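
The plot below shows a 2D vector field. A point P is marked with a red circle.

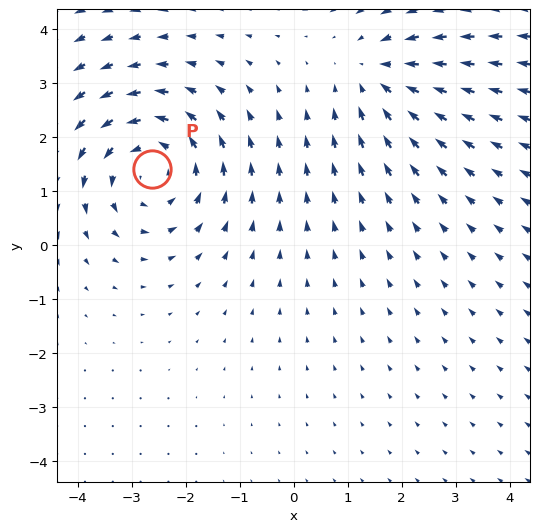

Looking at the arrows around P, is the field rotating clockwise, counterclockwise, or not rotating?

counterclockwise

Near P at (-2.6, 1.4) the arrows circulate counterclockwise. The curl (z-component) there is about +3; positive curl means counterclockwise rotation.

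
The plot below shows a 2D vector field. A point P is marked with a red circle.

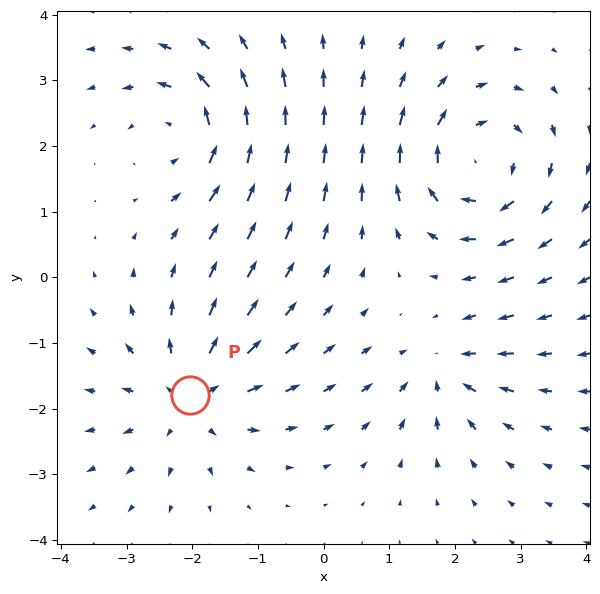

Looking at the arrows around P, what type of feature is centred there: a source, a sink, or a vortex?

source

At P (-2.0, -1.8) the arrows spread outward. Divergence about +4, curl ≈0 — positive divergence with near-zero curl is a source.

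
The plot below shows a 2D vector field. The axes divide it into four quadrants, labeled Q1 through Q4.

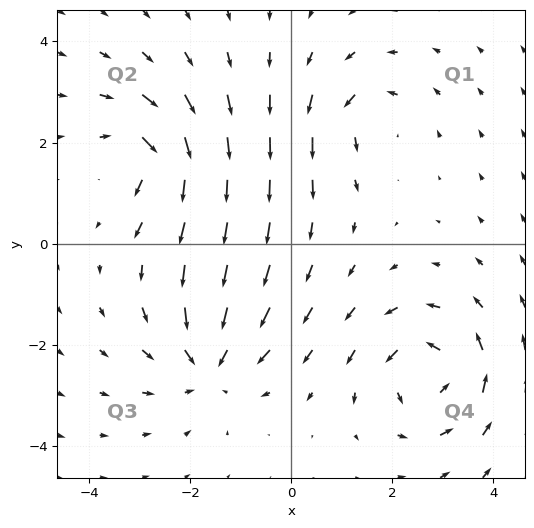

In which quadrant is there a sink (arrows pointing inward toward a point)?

The sink sits at approximately (-1.6, -2.4), which lies in quadrant Q3. The divergence there is about -5, negative as expected for a sink.

Q3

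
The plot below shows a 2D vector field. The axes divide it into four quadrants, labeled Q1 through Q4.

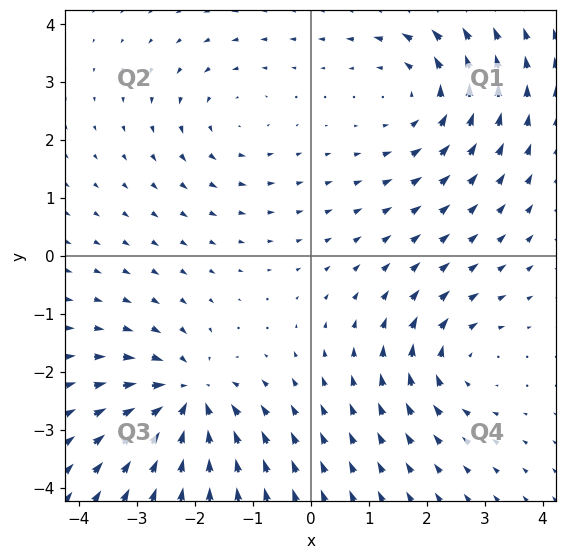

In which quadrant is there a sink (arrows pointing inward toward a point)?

Q3

The sink sits at approximately (-2.1, -2.5), which lies in quadrant Q3. The divergence there is about -6, negative as expected for a sink.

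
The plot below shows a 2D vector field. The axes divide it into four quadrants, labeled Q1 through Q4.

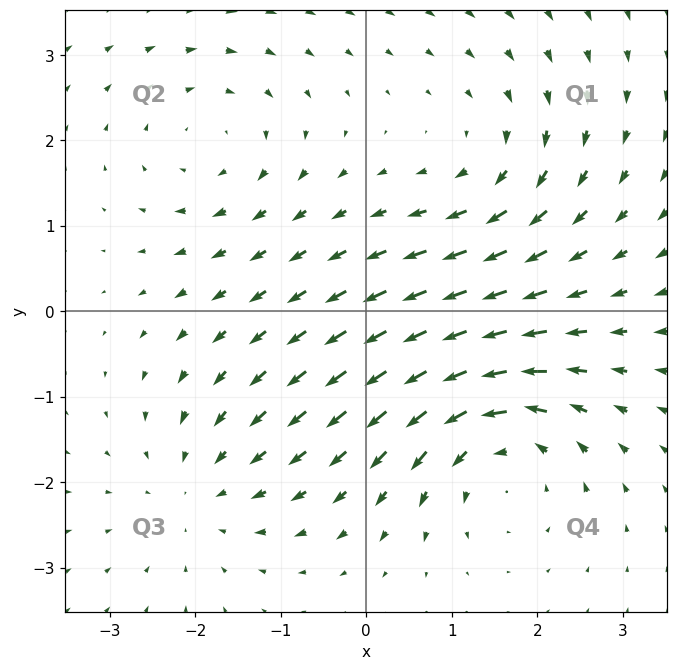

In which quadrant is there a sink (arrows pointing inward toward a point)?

Q3

The sink sits at approximately (-1.9, -2.1), which lies in quadrant Q3. The divergence there is about -3, negative as expected for a sink.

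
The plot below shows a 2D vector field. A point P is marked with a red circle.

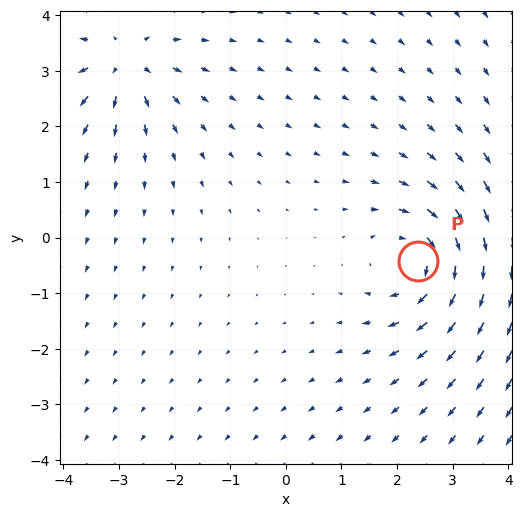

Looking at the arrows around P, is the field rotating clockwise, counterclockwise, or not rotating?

Near P at (2.4, -0.4) the arrows circulate clockwise. The curl (z-component) there is about -5; negative curl means clockwise rotation.

clockwise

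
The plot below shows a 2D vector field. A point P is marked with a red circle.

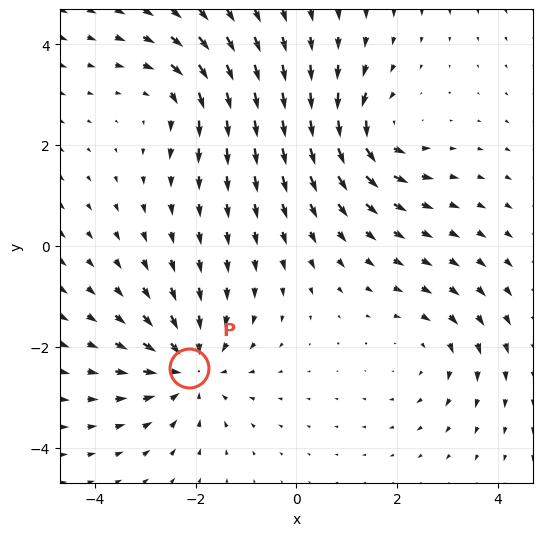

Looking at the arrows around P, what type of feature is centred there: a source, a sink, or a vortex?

At P (-2.1, -2.4) the arrows converge inward. Divergence about -5, curl ≈0 — negative divergence with near-zero curl is a sink.

sink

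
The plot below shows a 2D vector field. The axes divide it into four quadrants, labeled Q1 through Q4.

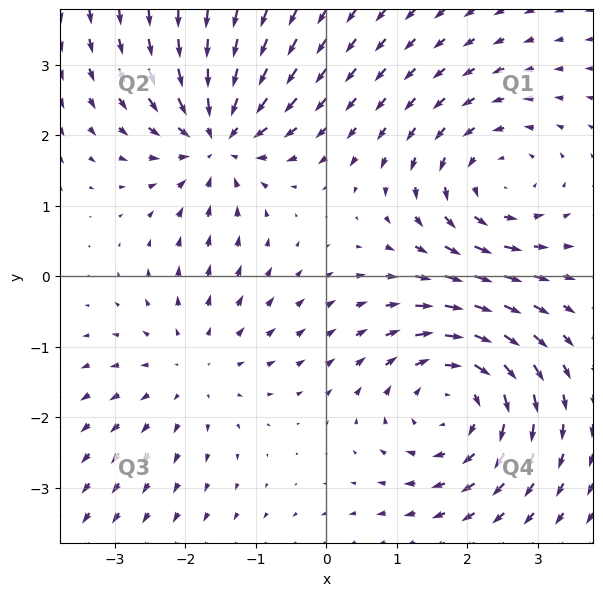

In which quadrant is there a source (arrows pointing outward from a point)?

The source sits at approximately (-1.9, -1.3), which lies in quadrant Q3. The divergence there is about +2, positive as expected for a source.

Q3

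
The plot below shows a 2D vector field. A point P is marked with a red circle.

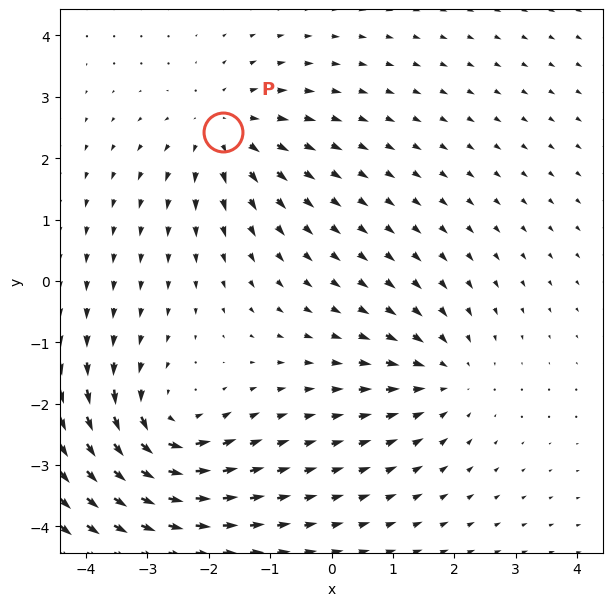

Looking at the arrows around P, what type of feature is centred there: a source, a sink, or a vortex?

source

At P (-1.8, 2.4) the arrows spread outward. Divergence about +3, curl ≈0 — positive divergence with near-zero curl is a source.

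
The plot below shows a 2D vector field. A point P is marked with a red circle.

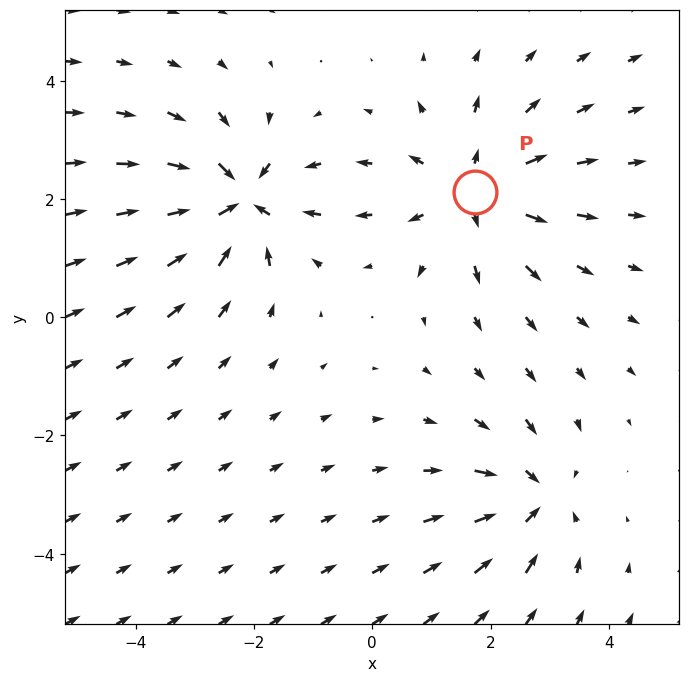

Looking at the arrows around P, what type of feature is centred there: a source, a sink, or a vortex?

At P (1.7, 2.1) the arrows spread outward. Divergence about +3, curl ≈0 — positive divergence with near-zero curl is a source.

source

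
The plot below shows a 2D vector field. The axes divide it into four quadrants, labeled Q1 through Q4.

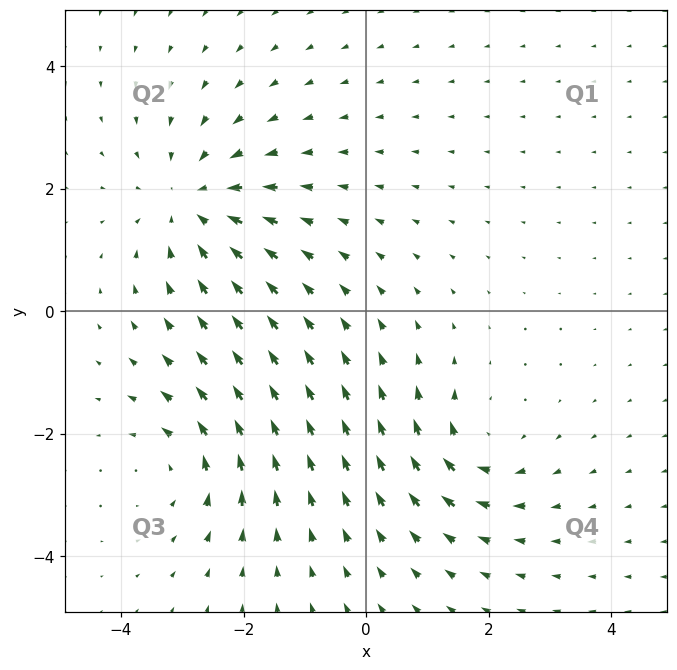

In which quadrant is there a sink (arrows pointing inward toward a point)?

Q2

The sink sits at approximately (-2.8, 1.8), which lies in quadrant Q2. The divergence there is about -4, negative as expected for a sink.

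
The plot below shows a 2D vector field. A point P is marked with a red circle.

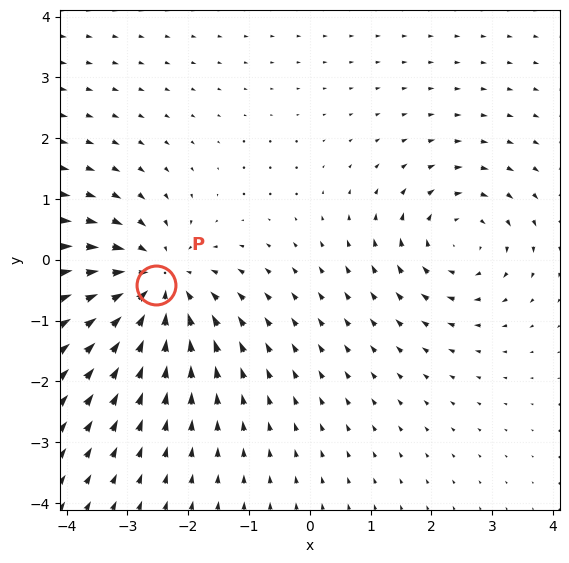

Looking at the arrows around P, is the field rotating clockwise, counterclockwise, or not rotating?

Near P at (-2.5, -0.4) the arrows show no circulation. The curl there is ≈0.

not rotating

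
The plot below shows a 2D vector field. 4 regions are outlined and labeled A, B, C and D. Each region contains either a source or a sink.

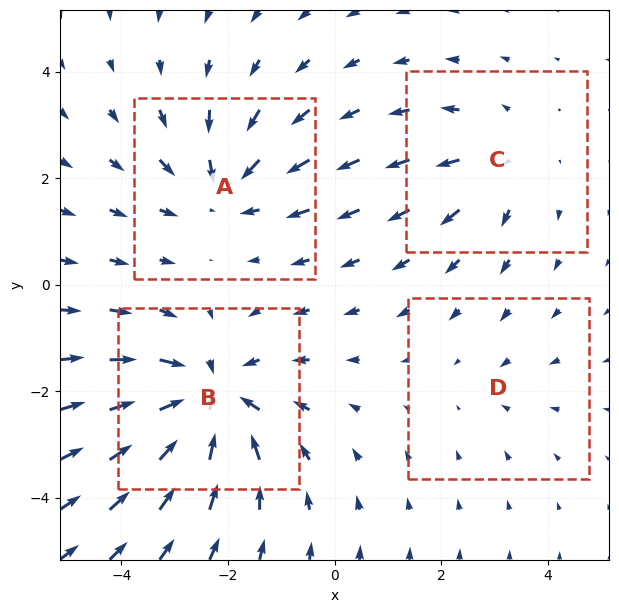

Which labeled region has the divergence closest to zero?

D

Divergence at each region's feature centre — A: about -4, B: about -6, C: about +3, D: about -2. Region D is closest to zero.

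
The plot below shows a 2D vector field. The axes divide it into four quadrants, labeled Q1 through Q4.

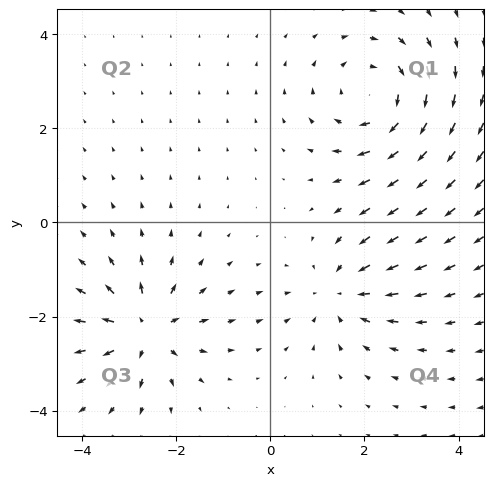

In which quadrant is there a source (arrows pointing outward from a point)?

The source sits at approximately (-2.7, -2.3), which lies in quadrant Q3. The divergence there is about +4, positive as expected for a source.

Q3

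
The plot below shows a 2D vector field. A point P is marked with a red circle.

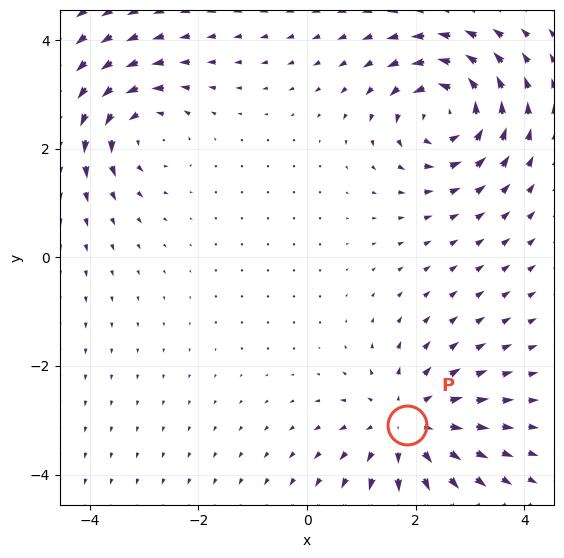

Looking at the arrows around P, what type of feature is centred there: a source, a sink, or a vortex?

At P (1.8, -3.1) the arrows spread outward. Divergence about +4, curl ≈0 — positive divergence with near-zero curl is a source.

source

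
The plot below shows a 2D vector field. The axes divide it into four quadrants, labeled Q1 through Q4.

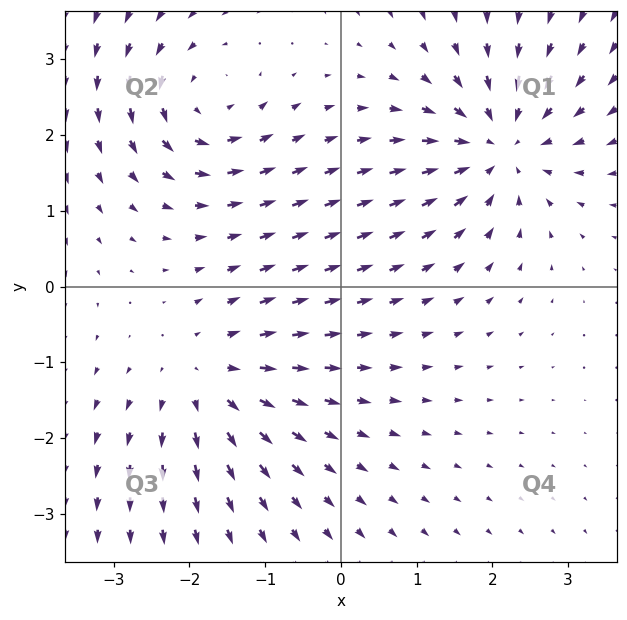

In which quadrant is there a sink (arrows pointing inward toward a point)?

Q1

The sink sits at approximately (2.1, 1.9), which lies in quadrant Q1. The divergence there is about -4, negative as expected for a sink.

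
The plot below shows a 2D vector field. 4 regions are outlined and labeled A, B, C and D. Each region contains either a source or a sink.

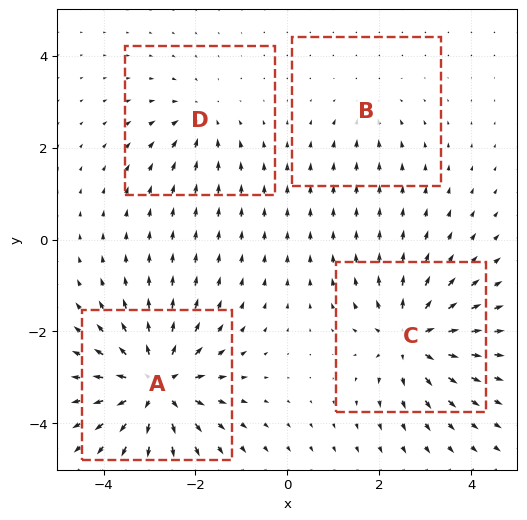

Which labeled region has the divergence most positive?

A

Divergence at each region's feature centre — A: about +8, B: about -2, C: about +6, D: about -4. Region A is most positive.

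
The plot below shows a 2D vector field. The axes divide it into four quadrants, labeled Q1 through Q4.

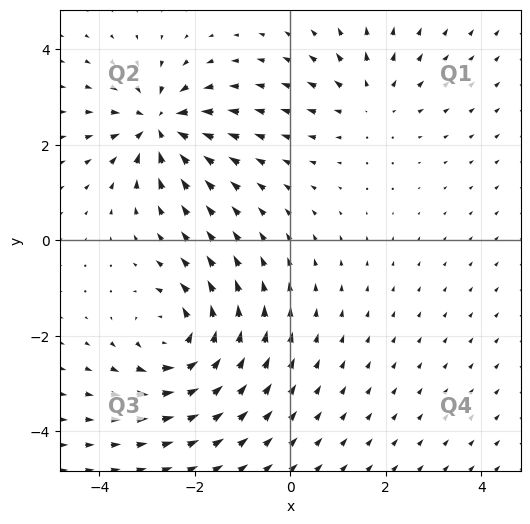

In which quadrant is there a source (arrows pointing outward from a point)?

Q1

The source sits at approximately (1.7, 2.9), which lies in quadrant Q1. The divergence there is about +3, positive as expected for a source.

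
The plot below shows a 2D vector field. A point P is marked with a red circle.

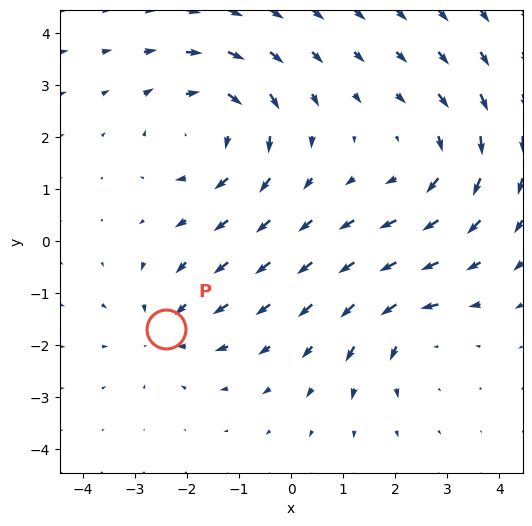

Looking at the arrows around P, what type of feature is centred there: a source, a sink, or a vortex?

sink

At P (-2.4, -1.7) the arrows converge inward. Divergence about -3, curl ≈0 — negative divergence with near-zero curl is a sink.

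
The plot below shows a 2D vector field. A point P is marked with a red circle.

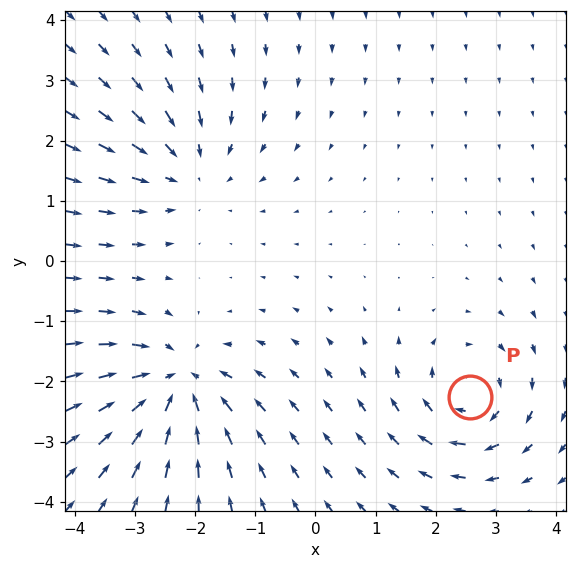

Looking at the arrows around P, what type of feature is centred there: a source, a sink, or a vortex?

At P (2.6, -2.3) the arrows circulate clockwise. Divergence ≈0, curl about -4 — near-zero divergence with nonzero curl is a vortex.

vortex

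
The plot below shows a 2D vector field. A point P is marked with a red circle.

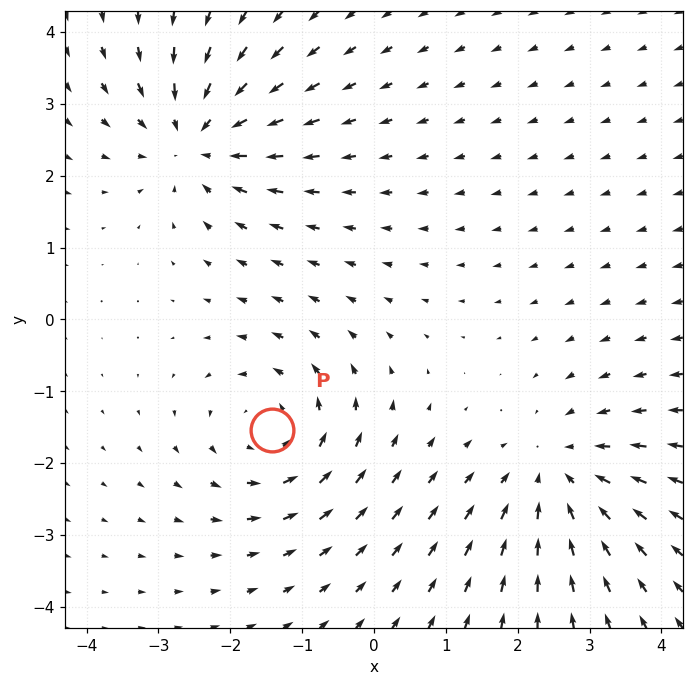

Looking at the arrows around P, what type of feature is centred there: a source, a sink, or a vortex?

vortex

At P (-1.4, -1.5) the arrows circulate counterclockwise. Divergence ≈0, curl about +4 — near-zero divergence with nonzero curl is a vortex.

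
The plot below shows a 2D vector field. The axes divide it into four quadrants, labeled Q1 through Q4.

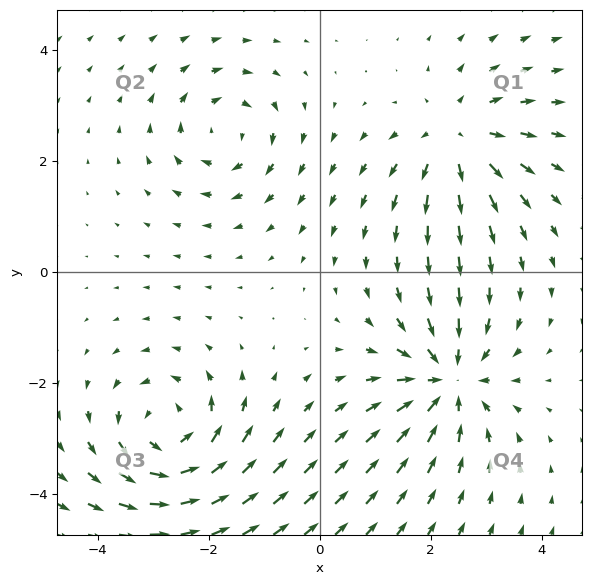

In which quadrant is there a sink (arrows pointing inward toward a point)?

The sink sits at approximately (2.3, -1.9), which lies in quadrant Q4. The divergence there is about -6, negative as expected for a sink.

Q4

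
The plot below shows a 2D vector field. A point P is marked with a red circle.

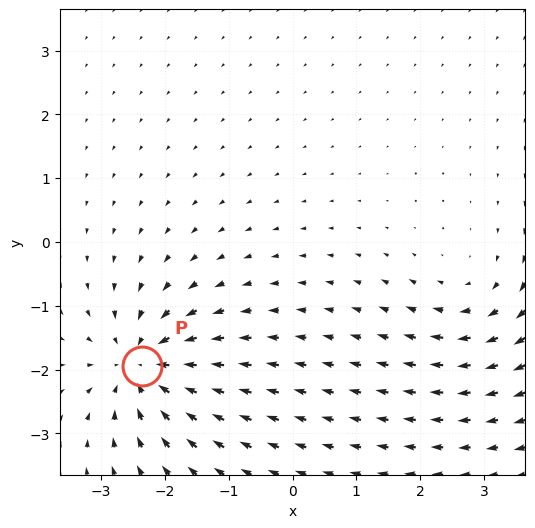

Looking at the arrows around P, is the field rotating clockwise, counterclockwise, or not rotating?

Near P at (-2.4, -1.9) the arrows show no circulation. The curl there is ≈0.

not rotating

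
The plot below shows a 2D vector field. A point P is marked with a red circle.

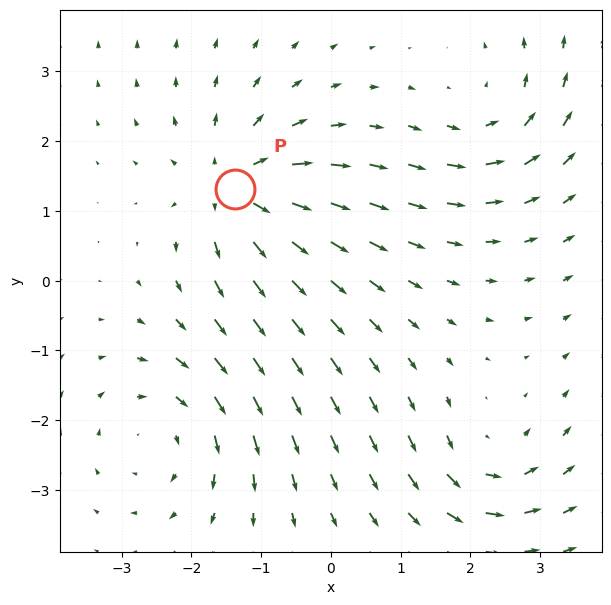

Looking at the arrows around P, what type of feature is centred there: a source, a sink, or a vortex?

source

At P (-1.4, 1.3) the arrows spread outward. Divergence about +6, curl ≈0 — positive divergence with near-zero curl is a source.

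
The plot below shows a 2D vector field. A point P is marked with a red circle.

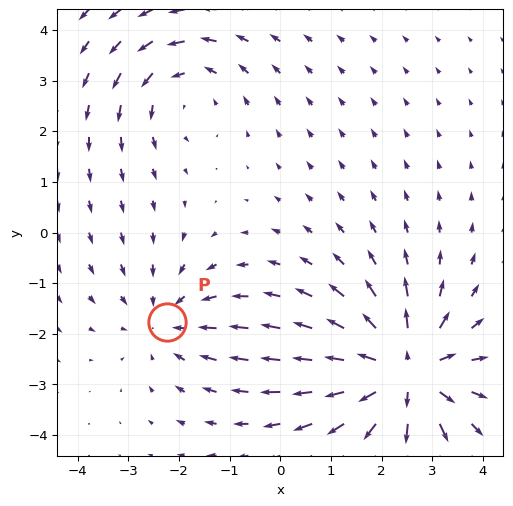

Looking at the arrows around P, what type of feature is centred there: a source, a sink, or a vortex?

At P (-2.2, -1.8) the arrows converge inward. Divergence about -2, curl ≈0 — negative divergence with near-zero curl is a sink.

sink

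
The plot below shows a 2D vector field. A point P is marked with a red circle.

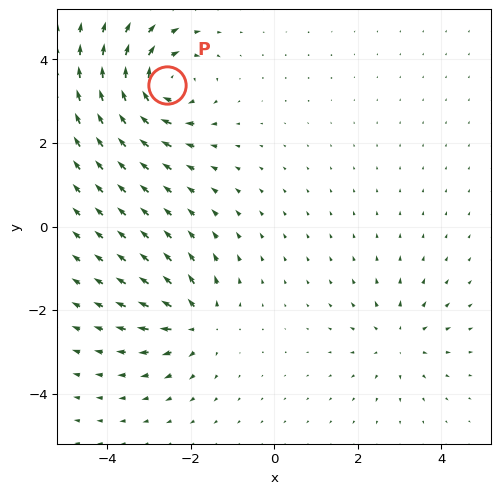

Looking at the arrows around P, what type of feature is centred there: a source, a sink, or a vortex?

At P (-2.6, 3.4) the arrows circulate clockwise. Divergence ≈0, curl about -6 — near-zero divergence with nonzero curl is a vortex.

vortex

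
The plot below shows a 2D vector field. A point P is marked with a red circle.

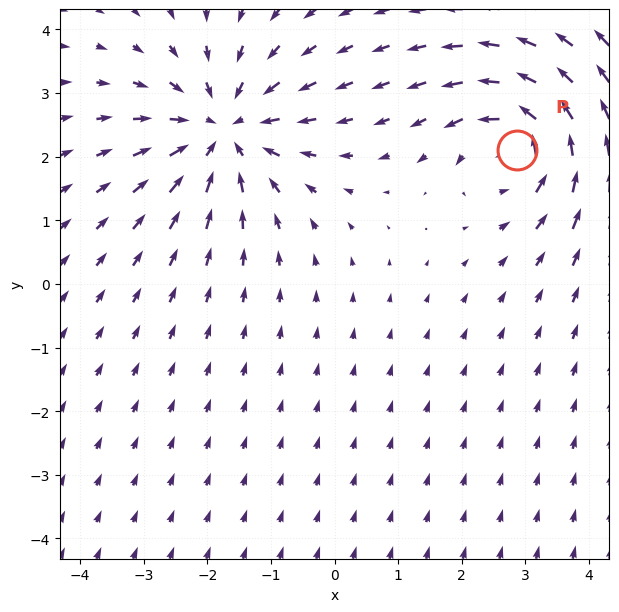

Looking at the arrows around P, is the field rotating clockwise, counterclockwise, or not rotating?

counterclockwise

Near P at (2.9, 2.1) the arrows circulate counterclockwise. The curl (z-component) there is about +5; positive curl means counterclockwise rotation.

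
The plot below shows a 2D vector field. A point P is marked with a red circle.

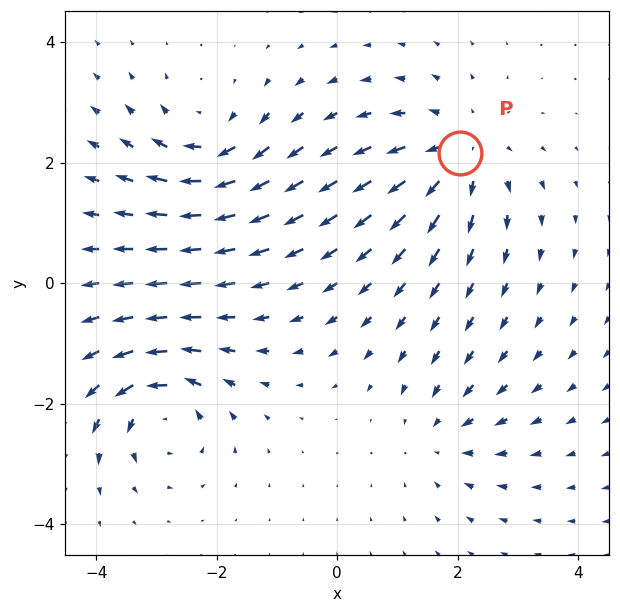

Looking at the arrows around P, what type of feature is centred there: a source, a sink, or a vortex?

At P (2.0, 2.2) the arrows spread outward. Divergence about +4, curl ≈0 — positive divergence with near-zero curl is a source.

source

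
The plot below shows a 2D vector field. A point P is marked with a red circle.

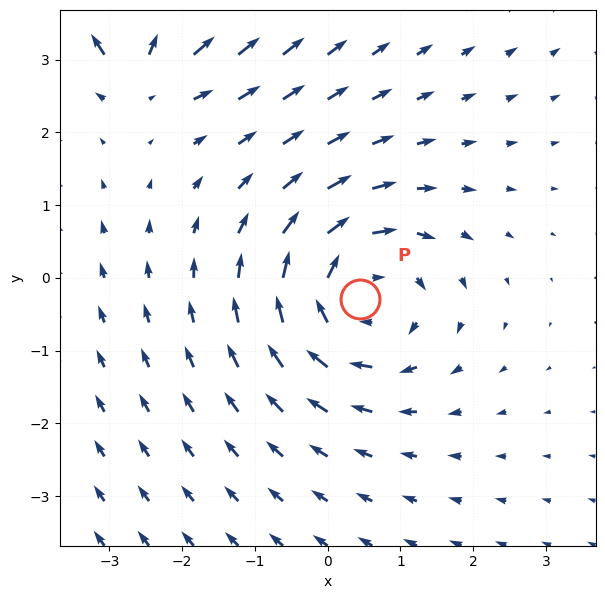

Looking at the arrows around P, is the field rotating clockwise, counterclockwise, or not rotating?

clockwise

Near P at (0.4, -0.3) the arrows circulate clockwise. The curl (z-component) there is about -4; negative curl means clockwise rotation.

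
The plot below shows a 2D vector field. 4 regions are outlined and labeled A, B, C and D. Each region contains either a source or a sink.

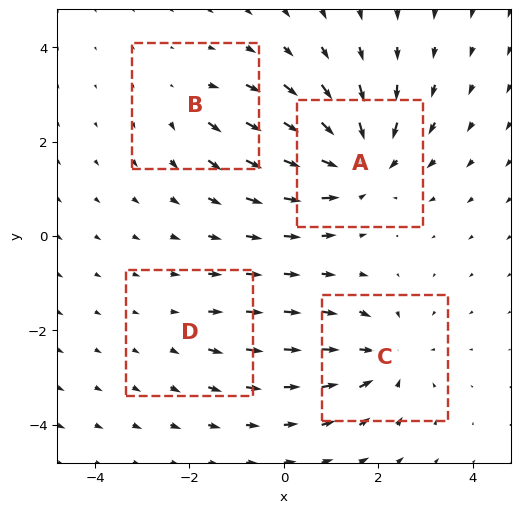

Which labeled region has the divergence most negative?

A

Divergence at each region's feature centre — A: about -7, B: about +3, C: about -5, D: about +2. Region A is most negative.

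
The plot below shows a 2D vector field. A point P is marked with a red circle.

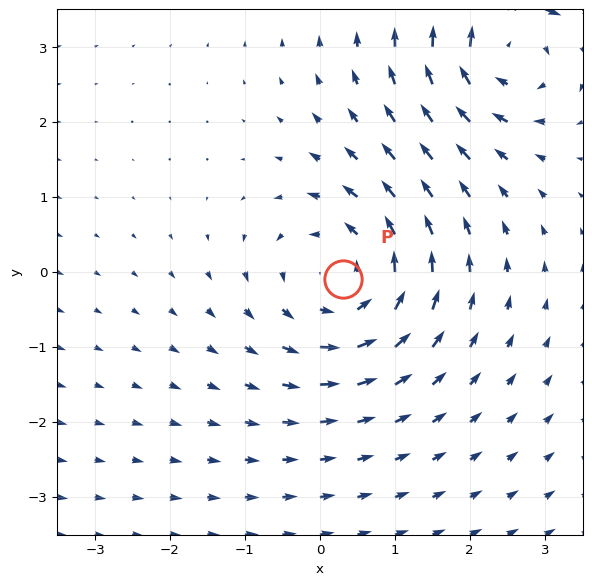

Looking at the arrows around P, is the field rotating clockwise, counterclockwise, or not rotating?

counterclockwise

Near P at (0.3, -0.1) the arrows circulate counterclockwise. The curl (z-component) there is about +4; positive curl means counterclockwise rotation.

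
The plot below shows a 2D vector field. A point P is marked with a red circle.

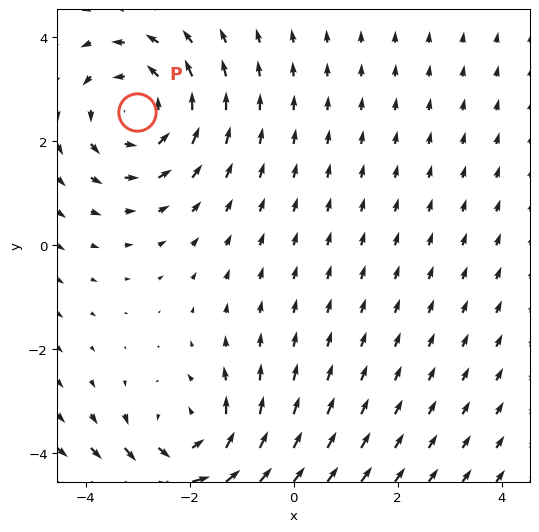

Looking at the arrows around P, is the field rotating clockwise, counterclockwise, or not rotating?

Near P at (-3.0, 2.6) the arrows circulate counterclockwise. The curl (z-component) there is about +4; positive curl means counterclockwise rotation.

counterclockwise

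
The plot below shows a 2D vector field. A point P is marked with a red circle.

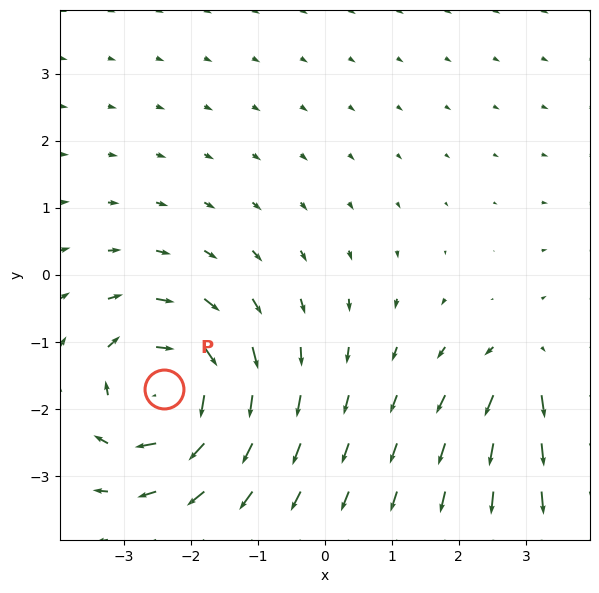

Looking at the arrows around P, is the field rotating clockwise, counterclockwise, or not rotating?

clockwise

Near P at (-2.4, -1.7) the arrows circulate clockwise. The curl (z-component) there is about -5; negative curl means clockwise rotation.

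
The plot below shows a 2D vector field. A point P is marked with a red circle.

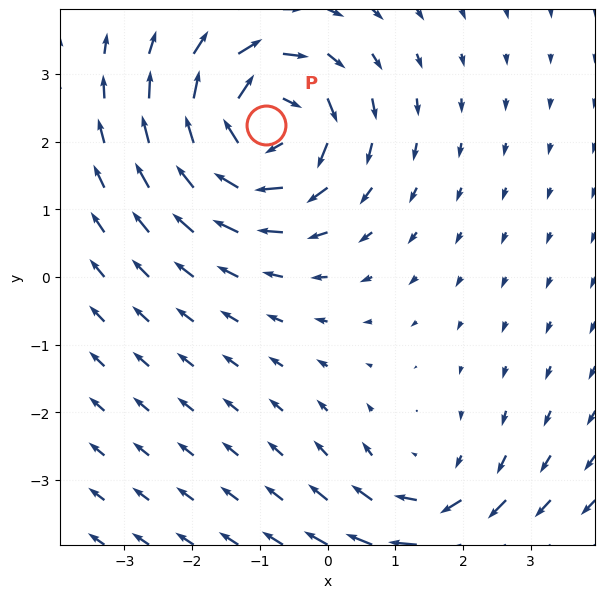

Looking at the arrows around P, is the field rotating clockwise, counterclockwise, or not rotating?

Near P at (-0.9, 2.2) the arrows circulate clockwise. The curl (z-component) there is about -6; negative curl means clockwise rotation.

clockwise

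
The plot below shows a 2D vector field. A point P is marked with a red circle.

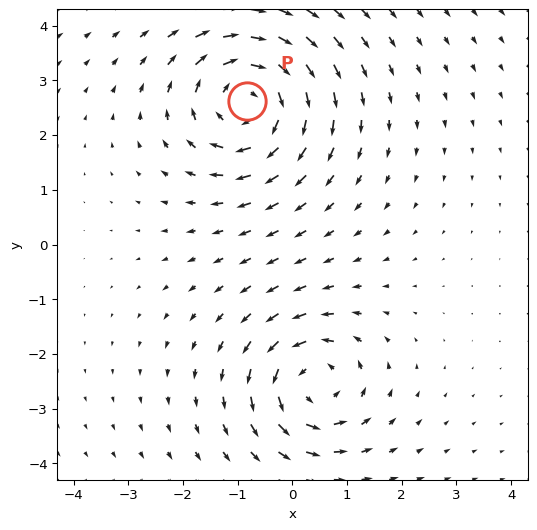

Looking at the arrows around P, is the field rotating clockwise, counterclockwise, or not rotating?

clockwise

Near P at (-0.8, 2.6) the arrows circulate clockwise. The curl (z-component) there is about -5; negative curl means clockwise rotation.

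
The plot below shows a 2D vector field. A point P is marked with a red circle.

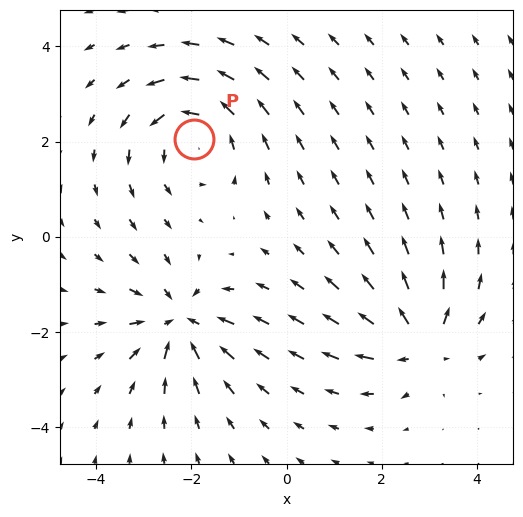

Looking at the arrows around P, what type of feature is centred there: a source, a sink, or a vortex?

vortex

At P (-2.0, 2.1) the arrows circulate counterclockwise. Divergence ≈0, curl about +4 — near-zero divergence with nonzero curl is a vortex.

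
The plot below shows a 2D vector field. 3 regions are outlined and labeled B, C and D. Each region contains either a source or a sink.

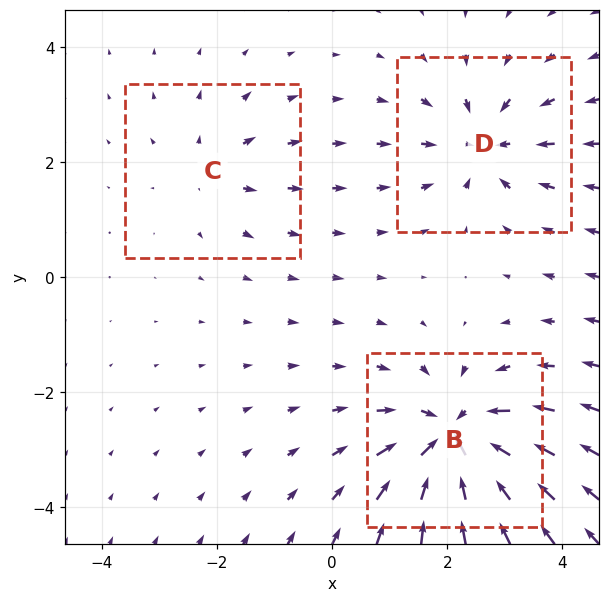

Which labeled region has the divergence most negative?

Divergence at each region's feature centre — B: about -5, C: about +2, D: about -3. Region B is most negative.

B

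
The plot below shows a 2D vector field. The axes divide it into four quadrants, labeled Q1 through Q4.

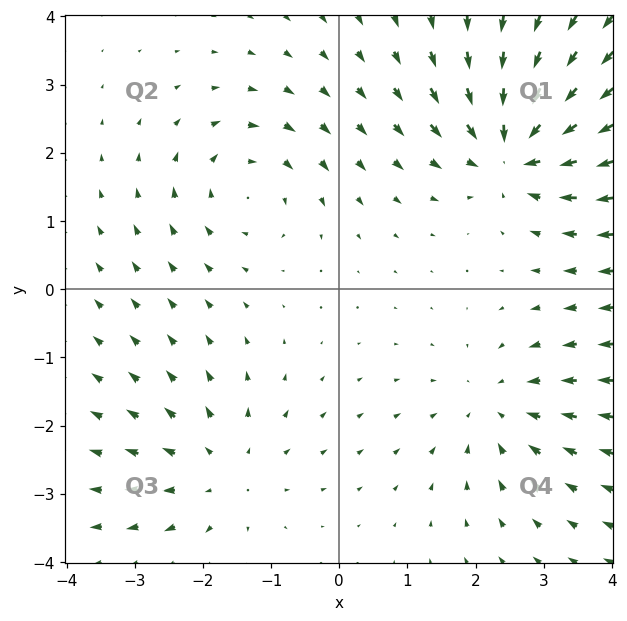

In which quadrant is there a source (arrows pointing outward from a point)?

The source sits at approximately (-1.7, -2.7), which lies in quadrant Q3. The divergence there is about +3, positive as expected for a source.

Q3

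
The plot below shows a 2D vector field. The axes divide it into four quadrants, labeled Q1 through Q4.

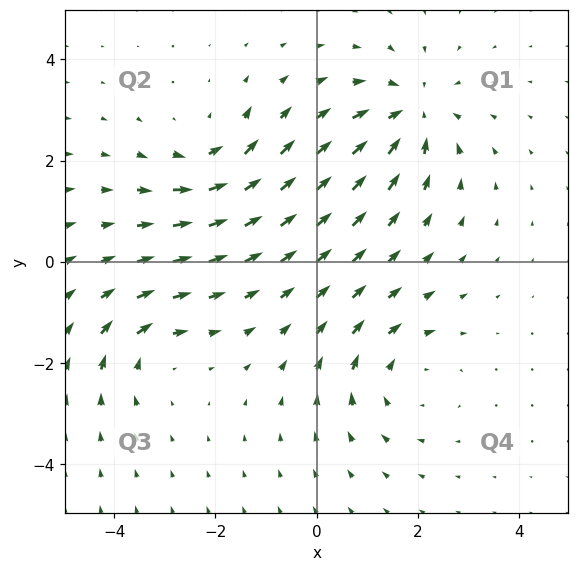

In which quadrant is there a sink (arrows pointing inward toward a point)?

Q1

The sink sits at approximately (1.9, 2.9), which lies in quadrant Q1. The divergence there is about -4, negative as expected for a sink.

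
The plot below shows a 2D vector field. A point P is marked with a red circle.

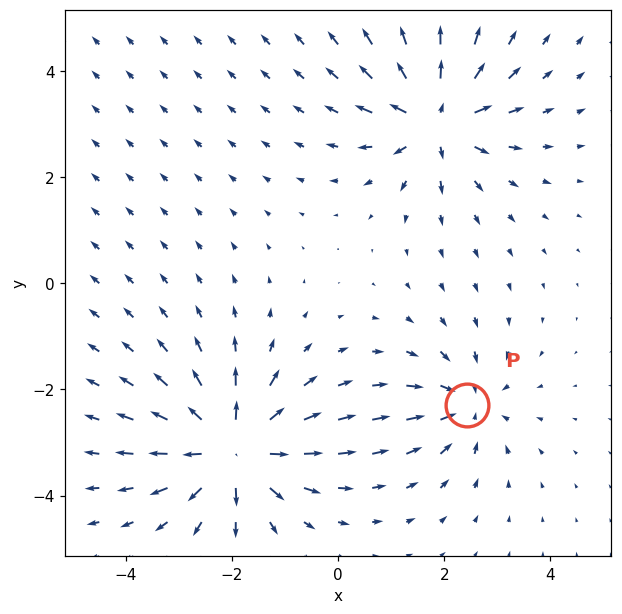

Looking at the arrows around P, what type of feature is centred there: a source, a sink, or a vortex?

sink

At P (2.4, -2.3) the arrows converge inward. Divergence about -3, curl ≈0 — negative divergence with near-zero curl is a sink.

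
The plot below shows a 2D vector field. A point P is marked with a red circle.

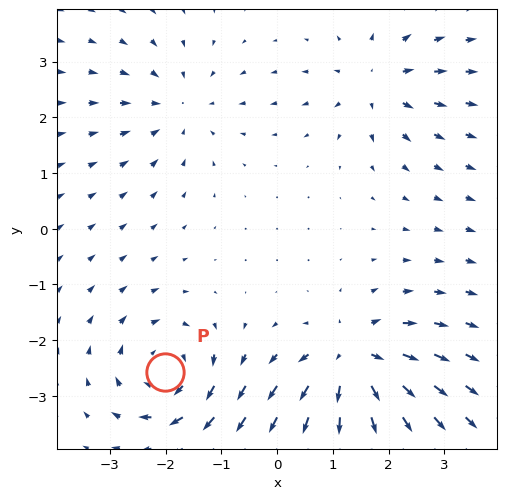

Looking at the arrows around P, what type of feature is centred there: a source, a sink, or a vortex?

At P (-2.0, -2.6) the arrows circulate clockwise. Divergence ≈0, curl about -5 — near-zero divergence with nonzero curl is a vortex.

vortex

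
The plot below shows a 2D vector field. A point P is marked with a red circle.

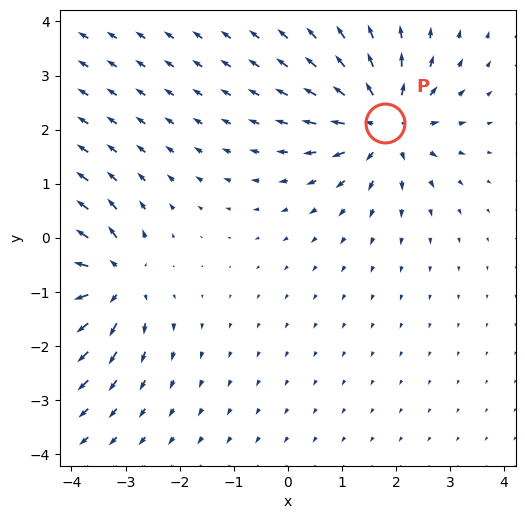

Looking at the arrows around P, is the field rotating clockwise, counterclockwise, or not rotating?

Near P at (1.8, 2.1) the arrows show no circulation. The curl there is ≈0.

not rotating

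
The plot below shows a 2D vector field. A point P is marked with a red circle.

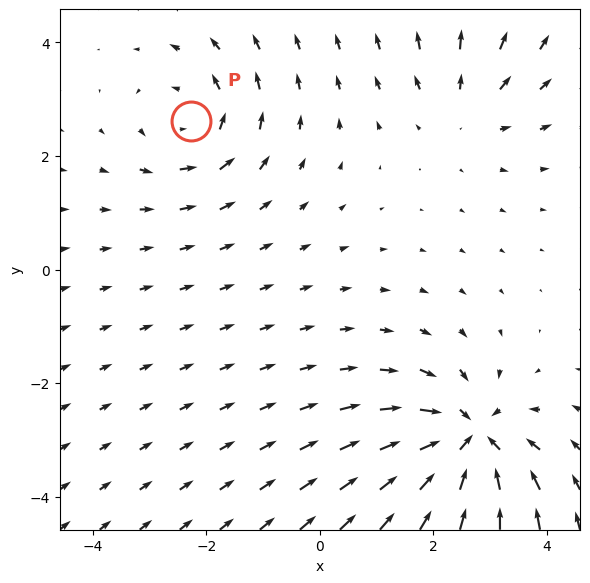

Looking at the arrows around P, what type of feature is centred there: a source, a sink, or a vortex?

At P (-2.3, 2.6) the arrows circulate counterclockwise. Divergence ≈0, curl about +4 — near-zero divergence with nonzero curl is a vortex.

vortex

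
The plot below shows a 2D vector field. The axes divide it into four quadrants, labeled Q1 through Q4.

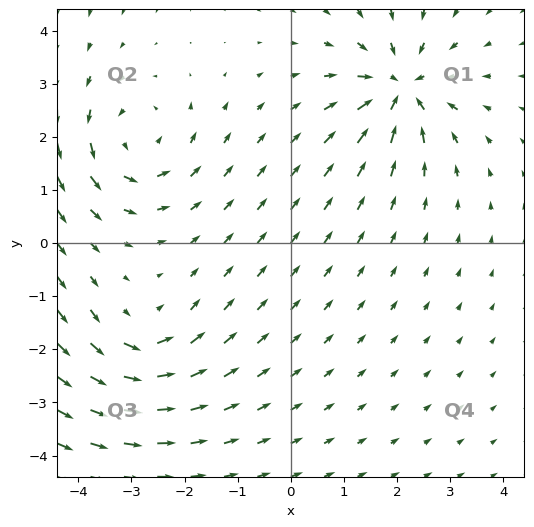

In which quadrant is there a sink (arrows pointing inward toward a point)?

Q1

The sink sits at approximately (2.1, 2.9), which lies in quadrant Q1. The divergence there is about -6, negative as expected for a sink.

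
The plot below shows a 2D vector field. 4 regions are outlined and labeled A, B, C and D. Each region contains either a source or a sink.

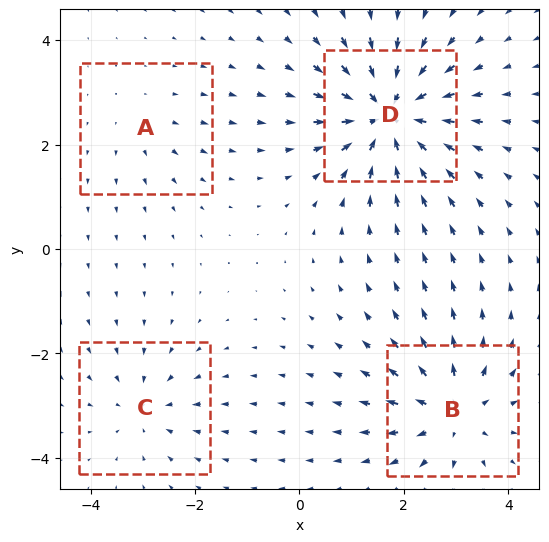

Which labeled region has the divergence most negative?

Divergence at each region's feature centre — A: about +2, B: about +5, C: about -3, D: about -8. Region D is most negative.

D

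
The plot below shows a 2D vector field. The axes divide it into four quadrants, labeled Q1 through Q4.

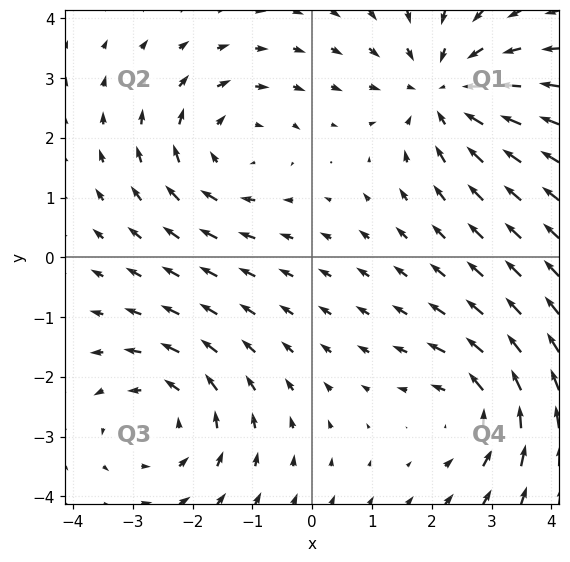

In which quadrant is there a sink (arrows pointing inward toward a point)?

The sink sits at approximately (2.2, 2.8), which lies in quadrant Q1. The divergence there is about -4, negative as expected for a sink.

Q1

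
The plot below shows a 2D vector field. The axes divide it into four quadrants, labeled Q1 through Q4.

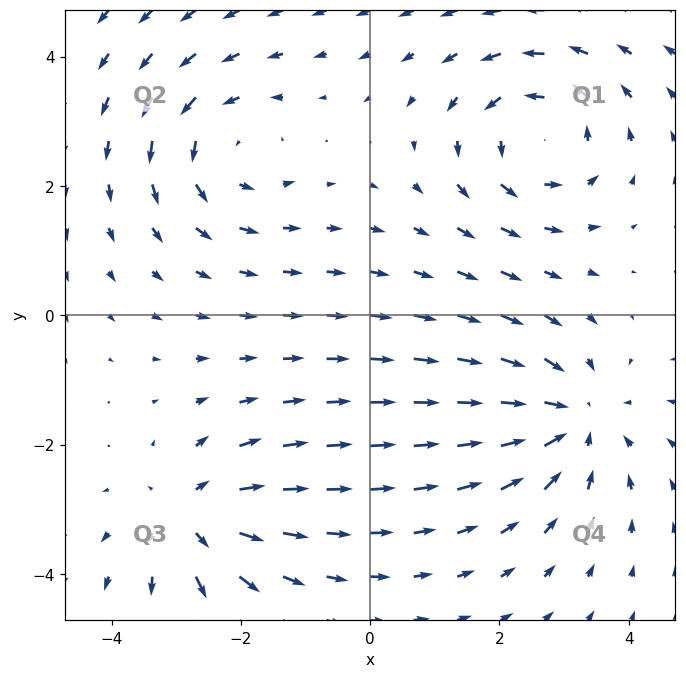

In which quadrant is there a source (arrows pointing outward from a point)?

Q3

The source sits at approximately (-2.8, -3.1), which lies in quadrant Q3. The divergence there is about +5, positive as expected for a source.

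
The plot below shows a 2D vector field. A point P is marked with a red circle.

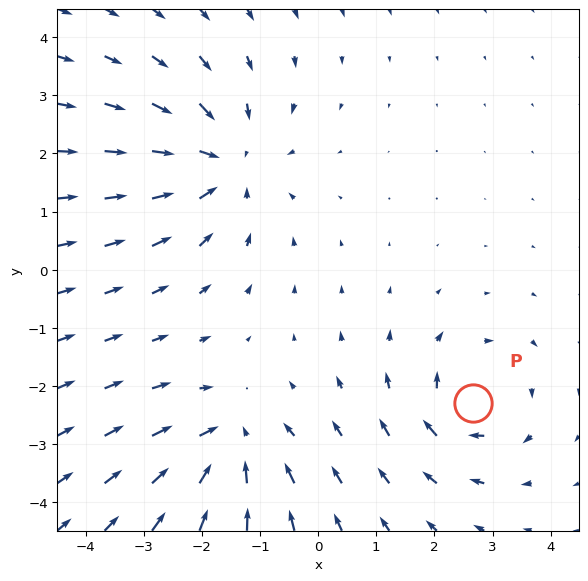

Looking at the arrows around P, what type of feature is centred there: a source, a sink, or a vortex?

vortex

At P (2.7, -2.3) the arrows circulate clockwise. Divergence ≈0, curl about -4 — near-zero divergence with nonzero curl is a vortex.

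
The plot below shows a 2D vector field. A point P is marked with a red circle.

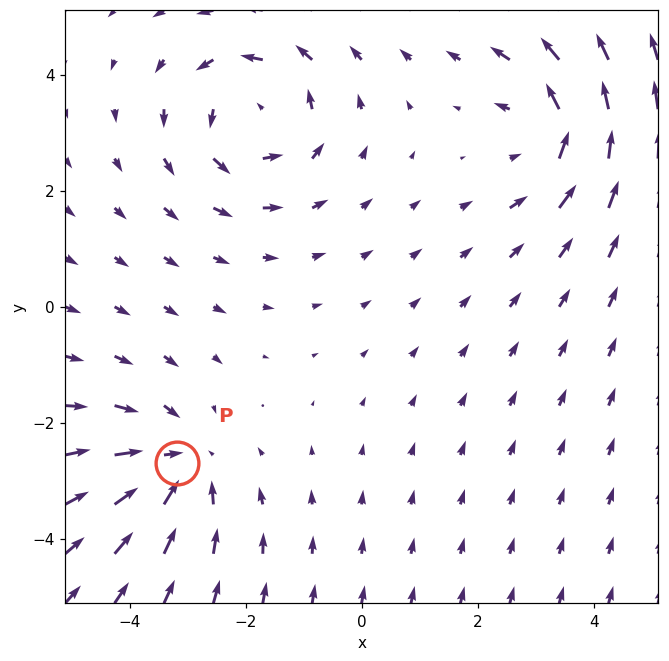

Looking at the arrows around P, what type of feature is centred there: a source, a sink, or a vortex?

sink

At P (-3.2, -2.7) the arrows converge inward. Divergence about -3, curl ≈0 — negative divergence with near-zero curl is a sink.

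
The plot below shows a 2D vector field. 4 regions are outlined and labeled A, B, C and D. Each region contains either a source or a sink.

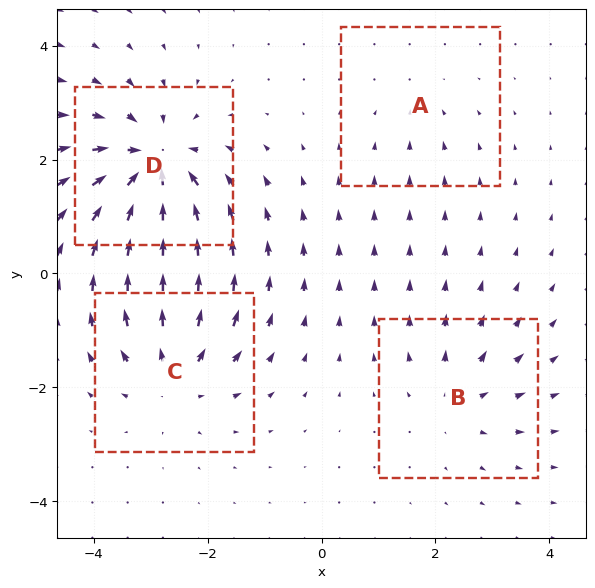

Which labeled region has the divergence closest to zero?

Divergence at each region's feature centre — A: about -2, B: about +4, C: about +5, D: about -7. Region A is closest to zero.

A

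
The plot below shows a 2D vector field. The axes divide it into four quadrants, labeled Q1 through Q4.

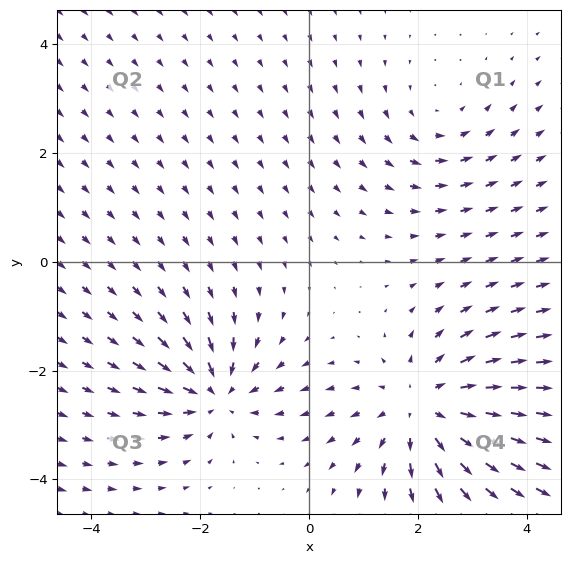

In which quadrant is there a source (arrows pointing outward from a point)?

Q4

The source sits at approximately (2.1, -2.7), which lies in quadrant Q4. The divergence there is about +4, positive as expected for a source.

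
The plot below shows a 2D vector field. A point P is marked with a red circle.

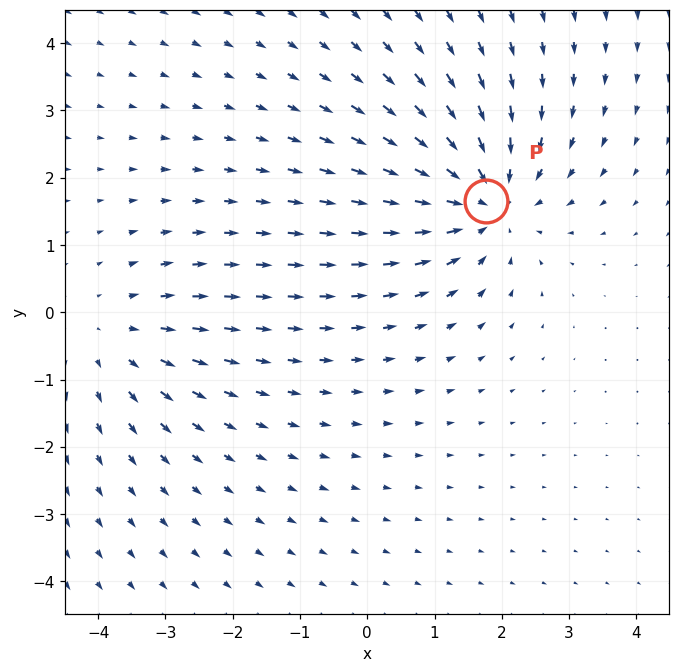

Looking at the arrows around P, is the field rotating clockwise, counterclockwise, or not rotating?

not rotating

Near P at (1.8, 1.7) the arrows show no circulation. The curl there is ≈0.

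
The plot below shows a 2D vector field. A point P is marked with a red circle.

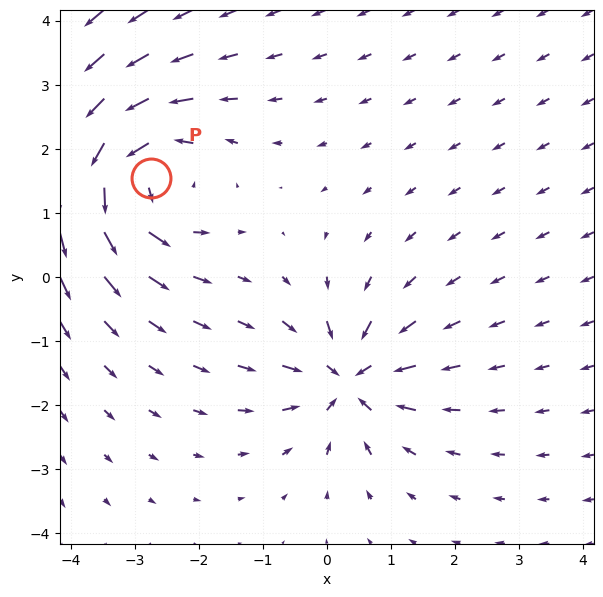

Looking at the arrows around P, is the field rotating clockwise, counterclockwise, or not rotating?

counterclockwise

Near P at (-2.8, 1.5) the arrows circulate counterclockwise. The curl (z-component) there is about +4; positive curl means counterclockwise rotation.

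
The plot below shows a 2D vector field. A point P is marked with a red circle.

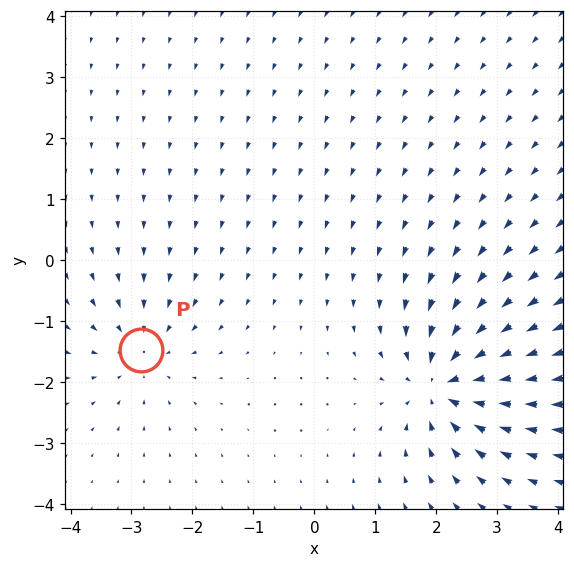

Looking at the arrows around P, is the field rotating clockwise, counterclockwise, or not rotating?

Near P at (-2.8, -1.5) the arrows show no circulation. The curl there is ≈0.

not rotating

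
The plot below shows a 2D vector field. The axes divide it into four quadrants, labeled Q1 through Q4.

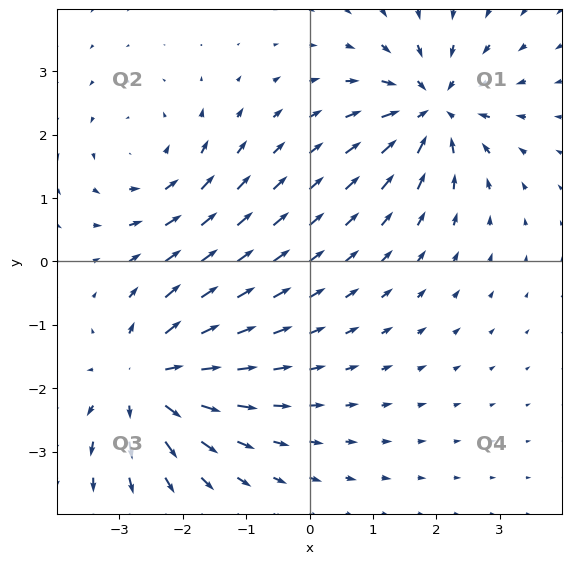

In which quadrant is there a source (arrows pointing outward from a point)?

Q3

The source sits at approximately (-2.6, -1.9), which lies in quadrant Q3. The divergence there is about +5, positive as expected for a source.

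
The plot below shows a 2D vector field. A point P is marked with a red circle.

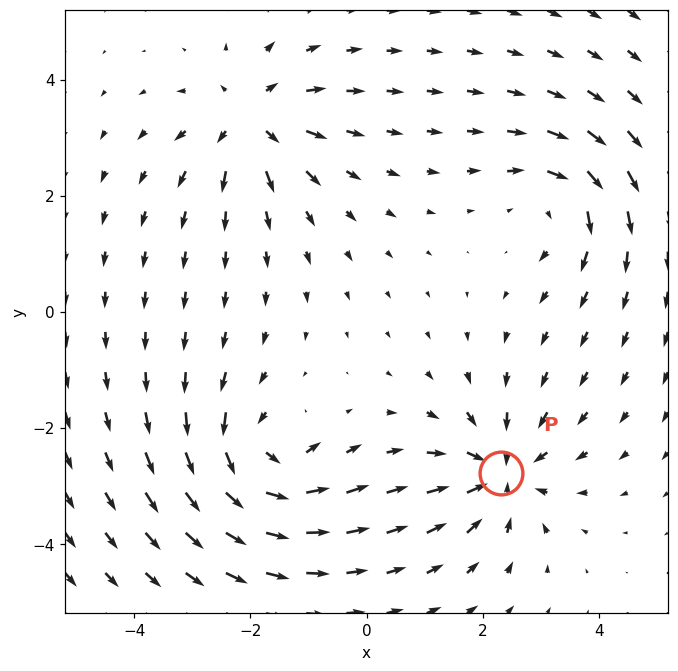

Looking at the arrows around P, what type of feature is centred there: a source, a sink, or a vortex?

sink

At P (2.3, -2.8) the arrows converge inward. Divergence about -6, curl ≈0 — negative divergence with near-zero curl is a sink.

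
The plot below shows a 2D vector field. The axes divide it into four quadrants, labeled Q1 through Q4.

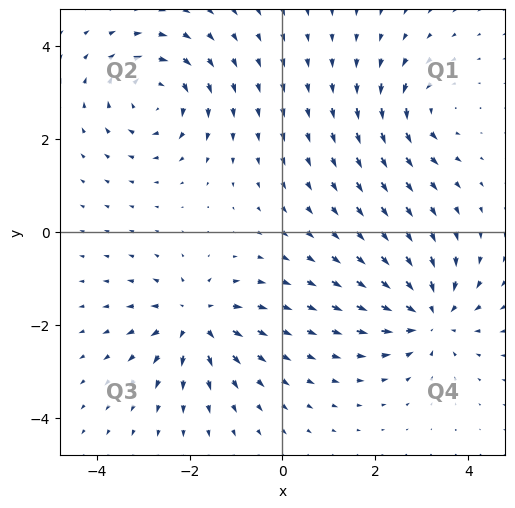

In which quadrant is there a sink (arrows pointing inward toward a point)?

Q4

The sink sits at approximately (3.2, -1.8), which lies in quadrant Q4. The divergence there is about -5, negative as expected for a sink.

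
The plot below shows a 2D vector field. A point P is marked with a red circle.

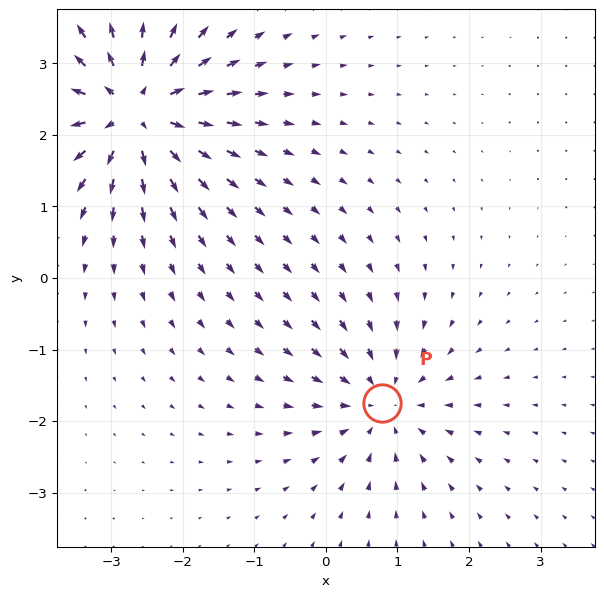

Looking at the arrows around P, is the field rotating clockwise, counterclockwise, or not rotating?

Near P at (0.8, -1.7) the arrows show no circulation. The curl there is ≈0.

not rotating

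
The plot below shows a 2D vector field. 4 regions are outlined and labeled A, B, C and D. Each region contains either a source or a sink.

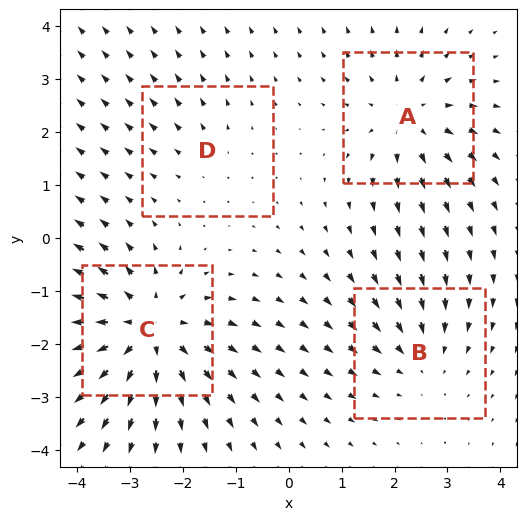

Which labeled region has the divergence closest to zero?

Divergence at each region's feature centre — A: about +4, B: about -3, C: about +6, D: about +2. Region D is closest to zero.

D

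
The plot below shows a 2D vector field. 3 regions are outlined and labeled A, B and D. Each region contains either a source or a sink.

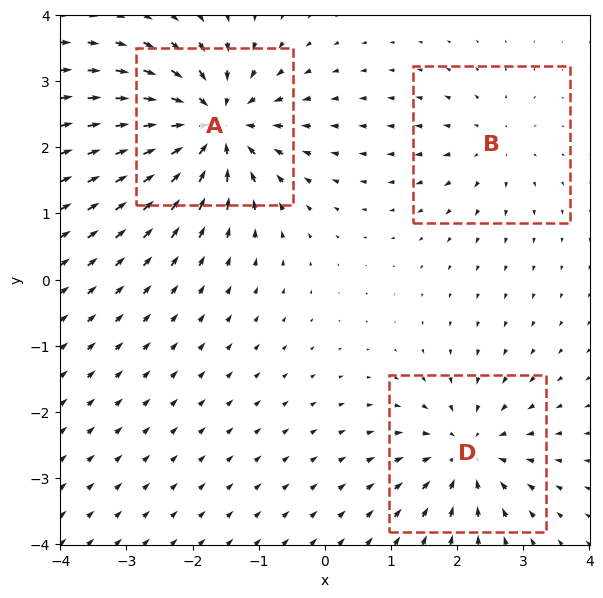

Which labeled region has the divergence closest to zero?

B

Divergence at each region's feature centre — A: about -6, B: about +2, D: about -4. Region B is closest to zero.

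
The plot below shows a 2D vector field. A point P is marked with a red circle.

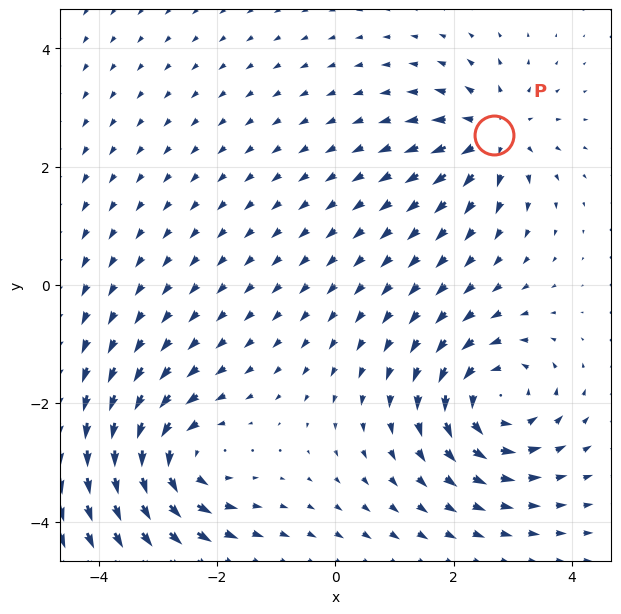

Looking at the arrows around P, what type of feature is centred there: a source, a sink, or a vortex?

source

At P (2.7, 2.5) the arrows spread outward. Divergence about +5, curl ≈0 — positive divergence with near-zero curl is a source.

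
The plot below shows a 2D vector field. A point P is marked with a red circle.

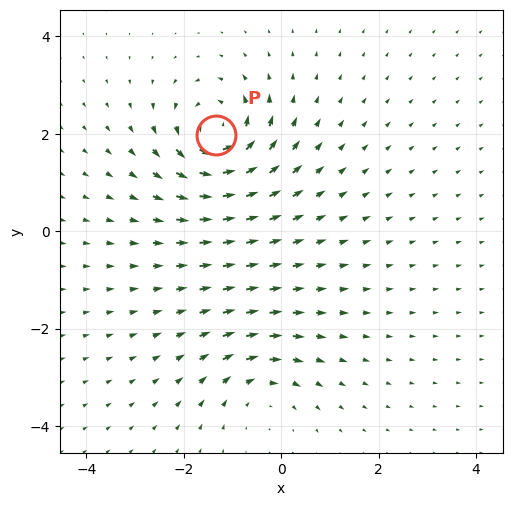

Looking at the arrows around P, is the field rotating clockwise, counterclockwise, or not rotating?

counterclockwise

Near P at (-1.3, 2.0) the arrows circulate counterclockwise. The curl (z-component) there is about +7; positive curl means counterclockwise rotation.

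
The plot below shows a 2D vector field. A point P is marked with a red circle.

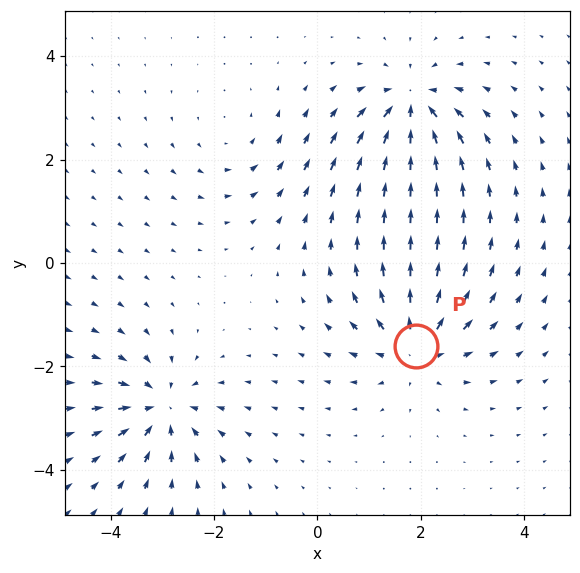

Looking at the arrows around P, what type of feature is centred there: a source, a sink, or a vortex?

At P (1.9, -1.6) the arrows spread outward. Divergence about +6, curl ≈0 — positive divergence with near-zero curl is a source.

source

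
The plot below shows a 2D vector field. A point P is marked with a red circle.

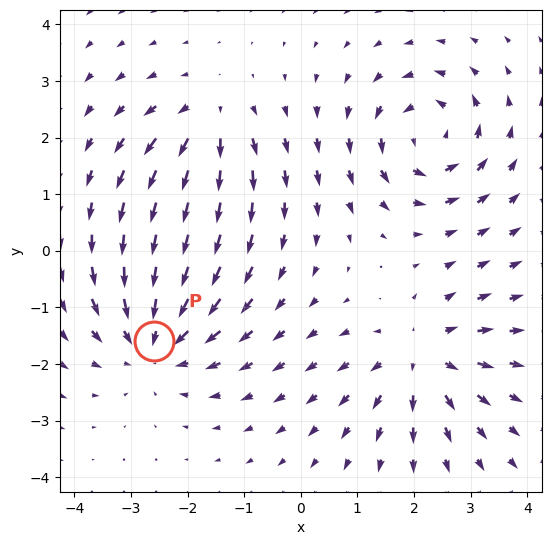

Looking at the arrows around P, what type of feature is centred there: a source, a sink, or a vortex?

At P (-2.6, -1.6) the arrows converge inward. Divergence about -4, curl ≈0 — negative divergence with near-zero curl is a sink.

sink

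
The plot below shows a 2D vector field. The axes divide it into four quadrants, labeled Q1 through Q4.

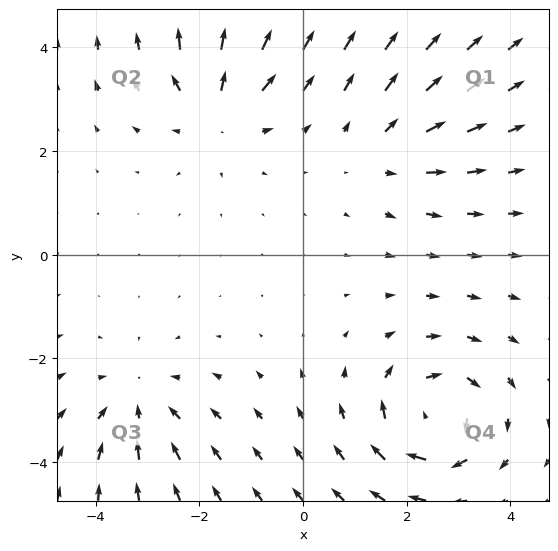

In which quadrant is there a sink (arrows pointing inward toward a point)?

The sink sits at approximately (-3.2, -2.9), which lies in quadrant Q3. The divergence there is about -3, negative as expected for a sink.

Q3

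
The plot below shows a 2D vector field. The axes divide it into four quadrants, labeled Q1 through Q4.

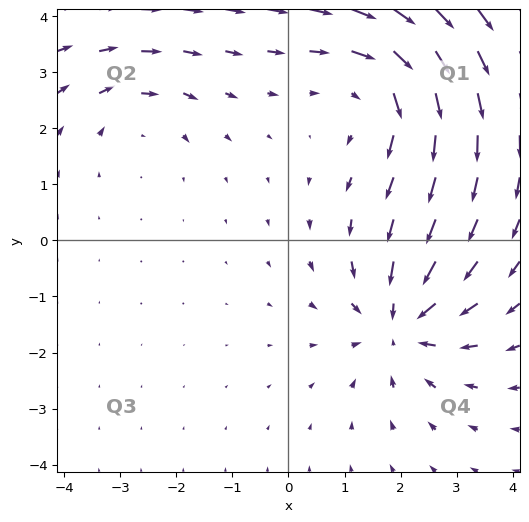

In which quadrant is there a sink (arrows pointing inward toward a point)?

Q4

The sink sits at approximately (2.0, -1.5), which lies in quadrant Q4. The divergence there is about -5, negative as expected for a sink.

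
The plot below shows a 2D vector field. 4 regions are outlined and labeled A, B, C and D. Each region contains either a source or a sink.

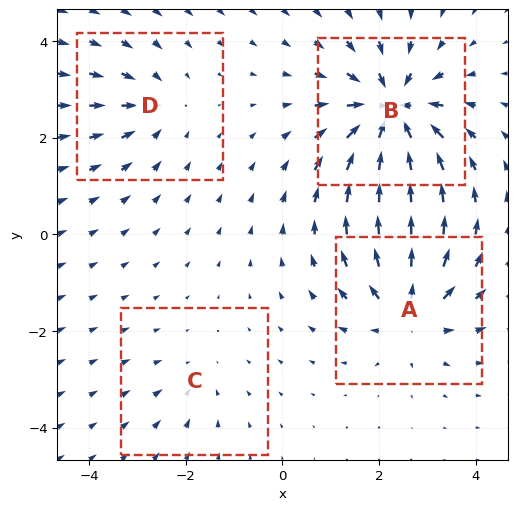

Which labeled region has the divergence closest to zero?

Divergence at each region's feature centre — A: about +6, B: about -8, C: about -2, D: about -3. Region C is closest to zero.

C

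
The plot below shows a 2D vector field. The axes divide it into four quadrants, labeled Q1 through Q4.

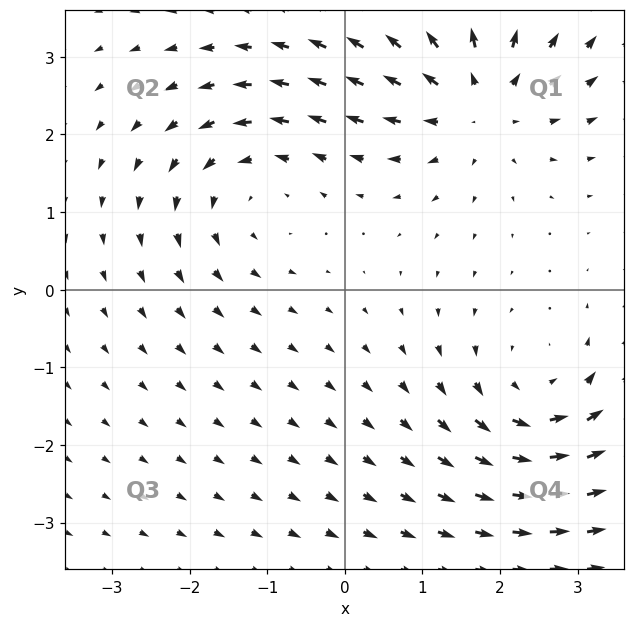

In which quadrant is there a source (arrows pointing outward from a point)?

Q1

The source sits at approximately (1.7, 2.4), which lies in quadrant Q1. The divergence there is about +4, positive as expected for a source.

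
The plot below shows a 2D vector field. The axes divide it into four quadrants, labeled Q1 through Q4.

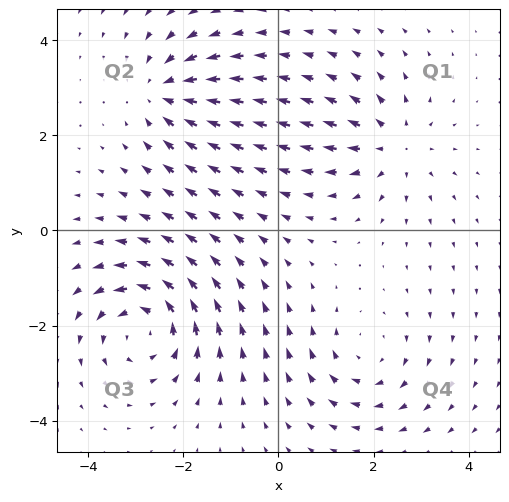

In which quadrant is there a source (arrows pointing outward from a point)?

The source sits at approximately (2.4, 1.8), which lies in quadrant Q1. The divergence there is about +3, positive as expected for a source.

Q1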